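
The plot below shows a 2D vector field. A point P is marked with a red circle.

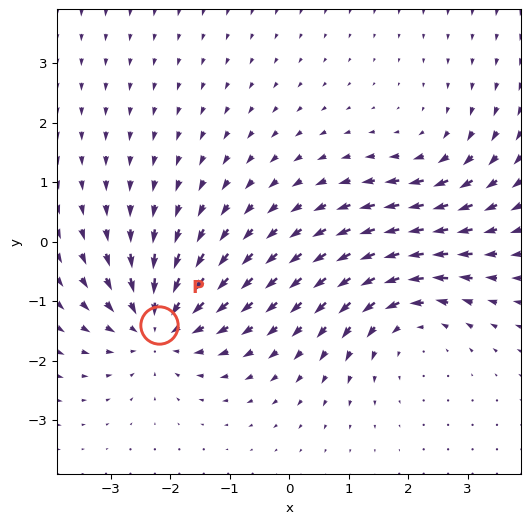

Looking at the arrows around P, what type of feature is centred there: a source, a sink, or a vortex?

sink

At P (-2.2, -1.4) the arrows converge inward. Divergence about -5, curl ≈0 — negative divergence with near-zero curl is a sink.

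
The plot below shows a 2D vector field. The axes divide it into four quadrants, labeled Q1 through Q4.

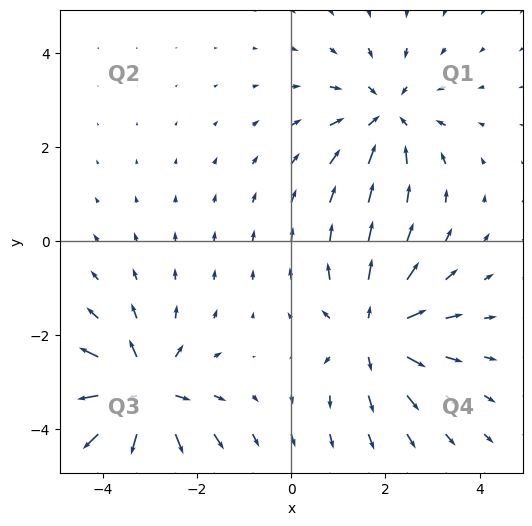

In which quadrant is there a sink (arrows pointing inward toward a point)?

The sink sits at approximately (2.0, 2.7), which lies in quadrant Q1. The divergence there is about -4, negative as expected for a sink.

Q1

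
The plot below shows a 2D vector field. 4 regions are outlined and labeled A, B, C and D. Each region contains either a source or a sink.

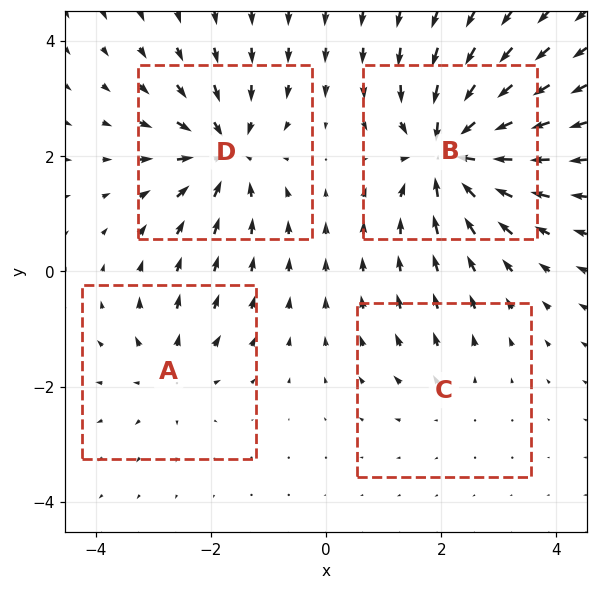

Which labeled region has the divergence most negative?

B

Divergence at each region's feature centre — A: about +4, B: about -9, C: about +2, D: about -6. Region B is most negative.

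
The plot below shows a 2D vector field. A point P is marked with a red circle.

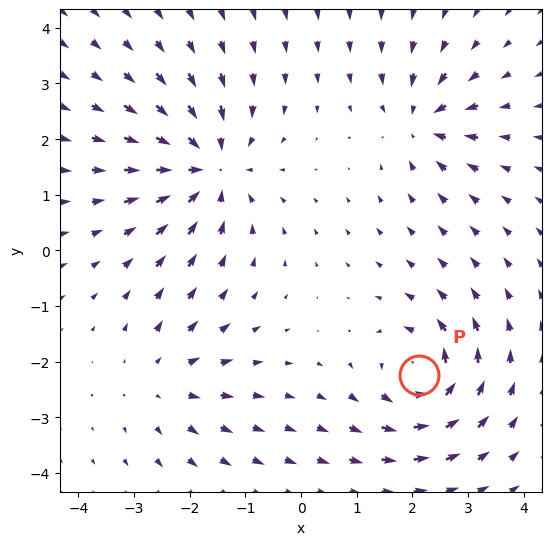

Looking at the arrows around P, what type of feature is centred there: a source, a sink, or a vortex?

vortex

At P (2.1, -2.2) the arrows circulate counterclockwise. Divergence ≈0, curl about +5 — near-zero divergence with nonzero curl is a vortex.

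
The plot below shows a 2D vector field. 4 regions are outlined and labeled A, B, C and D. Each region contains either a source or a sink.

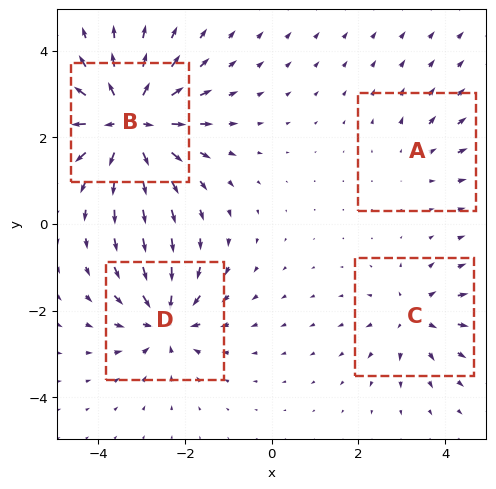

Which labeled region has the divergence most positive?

B

Divergence at each region's feature centre — A: about +2, B: about +9, C: about +4, D: about -6. Region B is most positive.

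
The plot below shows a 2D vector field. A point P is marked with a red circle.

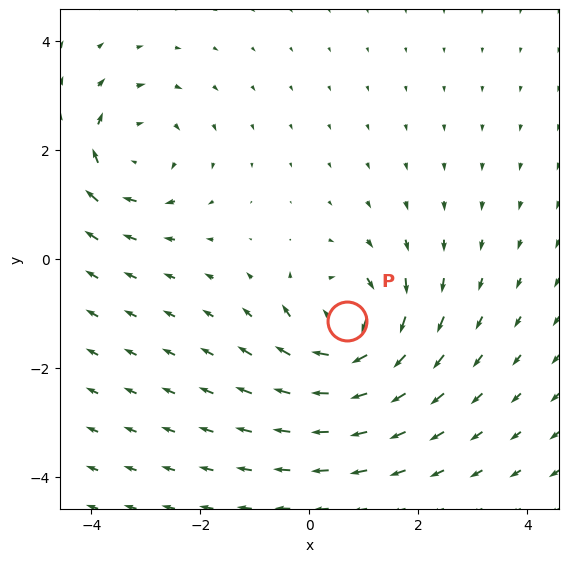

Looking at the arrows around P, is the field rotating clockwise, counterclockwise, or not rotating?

Near P at (0.7, -1.1) the arrows circulate clockwise. The curl (z-component) there is about -5; negative curl means clockwise rotation.

clockwise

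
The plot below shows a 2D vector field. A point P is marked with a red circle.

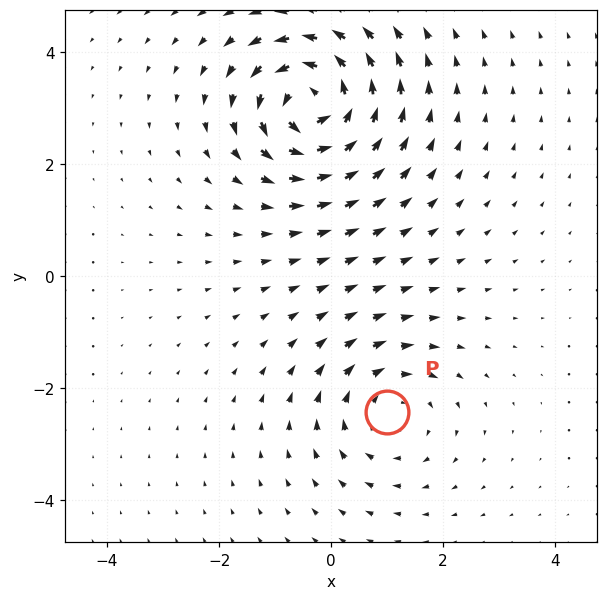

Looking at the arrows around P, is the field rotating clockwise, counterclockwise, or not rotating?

clockwise

Near P at (1.0, -2.4) the arrows circulate clockwise. The curl (z-component) there is about -3; negative curl means clockwise rotation.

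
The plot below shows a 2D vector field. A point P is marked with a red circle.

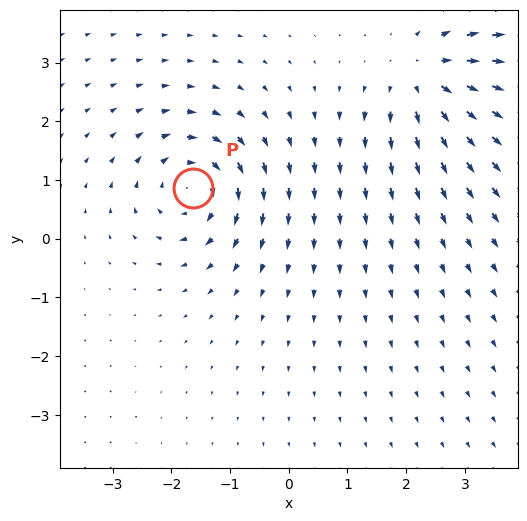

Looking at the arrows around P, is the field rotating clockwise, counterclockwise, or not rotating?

Near P at (-1.6, 0.9) the arrows circulate clockwise. The curl (z-component) there is about -4; negative curl means clockwise rotation.

clockwise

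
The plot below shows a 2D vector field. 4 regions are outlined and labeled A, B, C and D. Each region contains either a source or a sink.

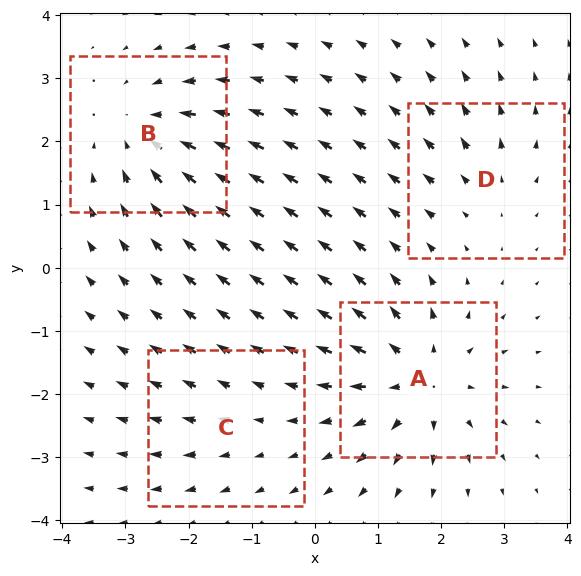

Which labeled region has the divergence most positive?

A

Divergence at each region's feature centre — A: about +7, B: about -5, C: about +2, D: about +3. Region A is most positive.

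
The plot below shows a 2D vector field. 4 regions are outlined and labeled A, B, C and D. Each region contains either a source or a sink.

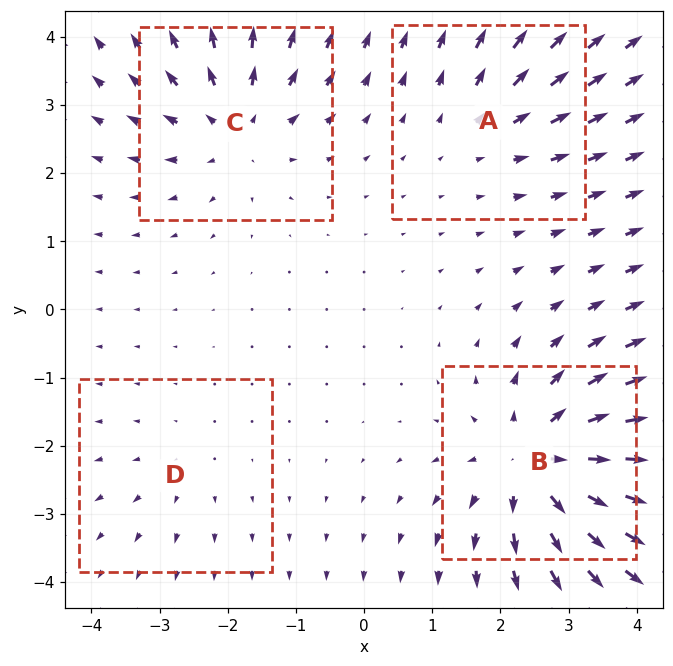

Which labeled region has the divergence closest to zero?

Divergence at each region's feature centre — A: about +3, B: about +7, C: about +5, D: about +2. Region D is closest to zero.

D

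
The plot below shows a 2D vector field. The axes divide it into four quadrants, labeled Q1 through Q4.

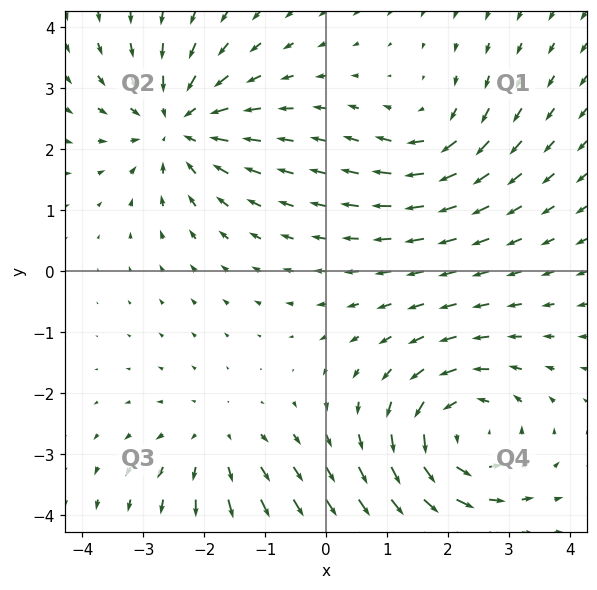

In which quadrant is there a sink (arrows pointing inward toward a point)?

Q2

The sink sits at approximately (-2.4, 2.4), which lies in quadrant Q2. The divergence there is about -5, negative as expected for a sink.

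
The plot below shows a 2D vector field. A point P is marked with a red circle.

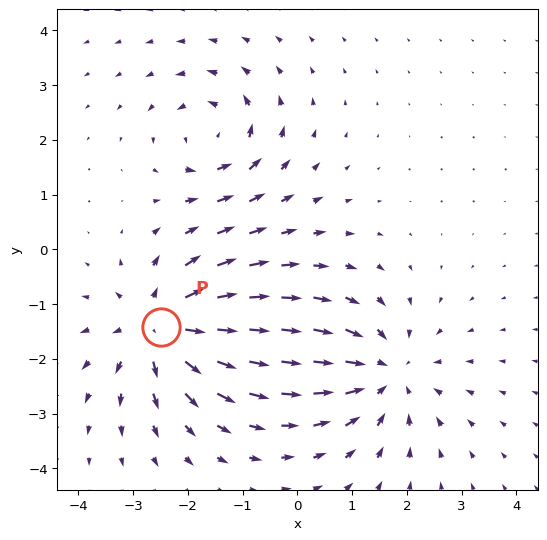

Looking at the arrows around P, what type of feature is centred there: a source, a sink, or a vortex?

source

At P (-2.5, -1.4) the arrows spread outward. Divergence about +5, curl ≈0 — positive divergence with near-zero curl is a source.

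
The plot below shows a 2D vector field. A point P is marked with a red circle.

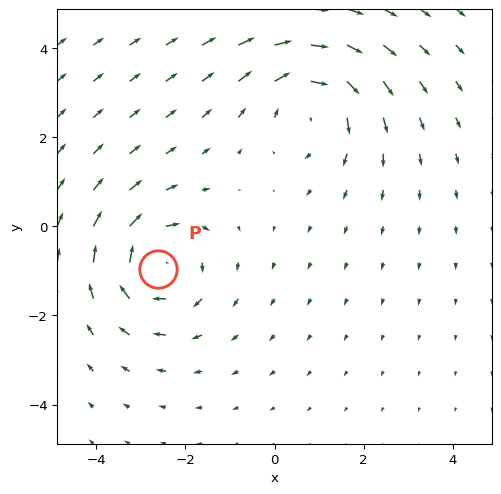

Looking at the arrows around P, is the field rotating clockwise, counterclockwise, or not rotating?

Near P at (-2.6, -0.9) the arrows circulate clockwise. The curl (z-component) there is about -3; negative curl means clockwise rotation.

clockwise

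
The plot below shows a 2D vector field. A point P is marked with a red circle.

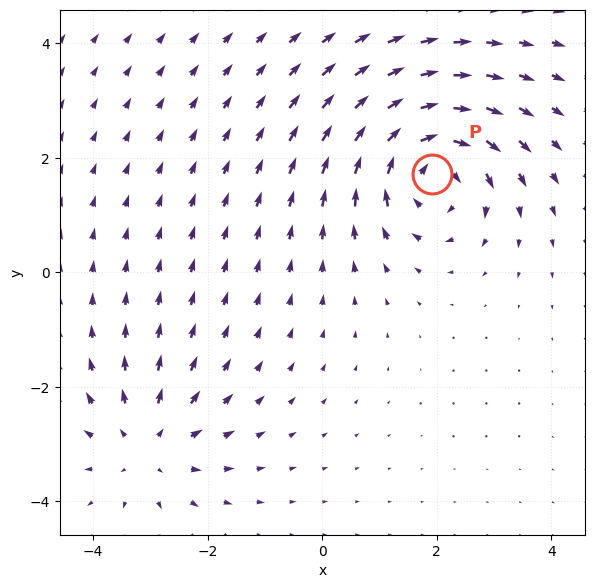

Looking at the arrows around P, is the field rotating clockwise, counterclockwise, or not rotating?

clockwise

Near P at (1.9, 1.7) the arrows circulate clockwise. The curl (z-component) there is about -5; negative curl means clockwise rotation.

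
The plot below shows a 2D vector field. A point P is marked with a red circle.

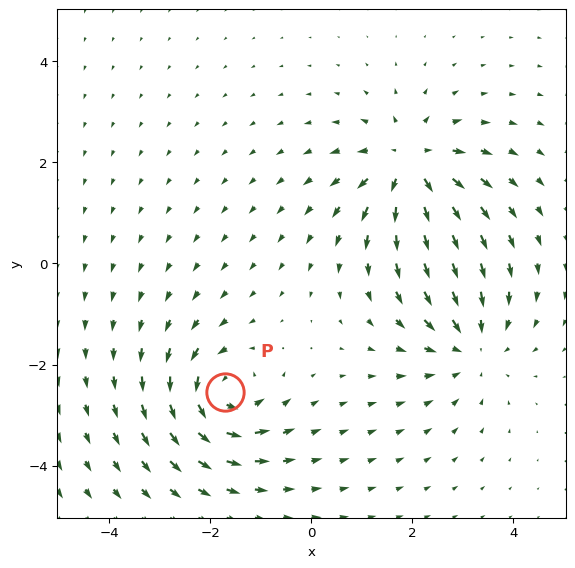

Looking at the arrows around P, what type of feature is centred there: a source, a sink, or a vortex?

At P (-1.7, -2.6) the arrows circulate counterclockwise. Divergence ≈0, curl about +5 — near-zero divergence with nonzero curl is a vortex.

vortex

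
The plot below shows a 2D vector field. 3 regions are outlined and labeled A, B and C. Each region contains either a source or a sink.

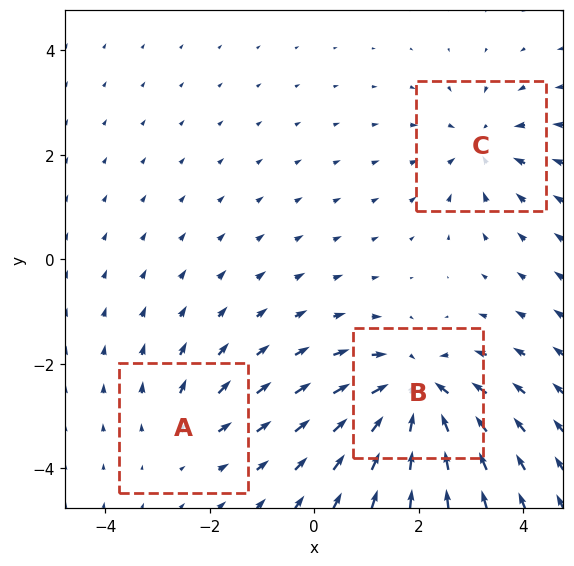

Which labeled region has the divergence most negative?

Divergence at each region's feature centre — A: about +2, B: about -5, C: about -3. Region B is most negative.

B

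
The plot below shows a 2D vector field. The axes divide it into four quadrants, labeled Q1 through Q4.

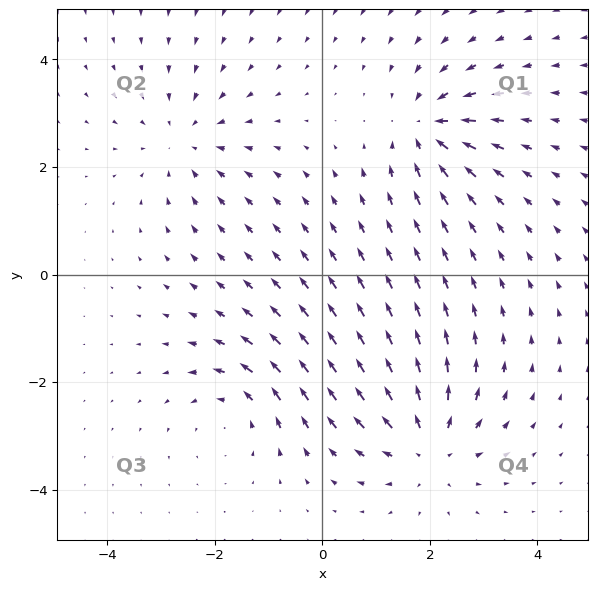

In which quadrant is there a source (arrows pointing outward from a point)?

Q4

The source sits at approximately (2.0, -3.2), which lies in quadrant Q4. The divergence there is about +4, positive as expected for a source.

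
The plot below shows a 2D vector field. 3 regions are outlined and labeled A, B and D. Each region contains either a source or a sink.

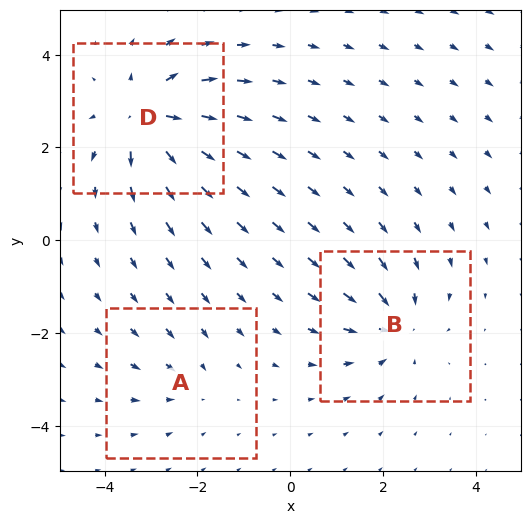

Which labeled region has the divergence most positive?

Divergence at each region's feature centre — A: about -2, B: about -4, D: about +5. Region D is most positive.

D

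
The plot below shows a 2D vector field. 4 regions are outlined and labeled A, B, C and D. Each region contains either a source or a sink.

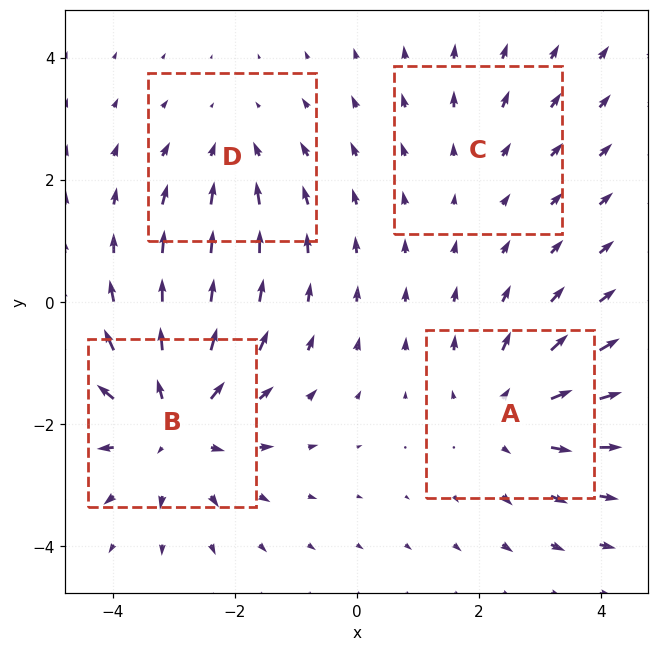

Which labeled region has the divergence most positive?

B

Divergence at each region's feature centre — A: about +4, B: about +6, C: about +2, D: about -3. Region B is most positive.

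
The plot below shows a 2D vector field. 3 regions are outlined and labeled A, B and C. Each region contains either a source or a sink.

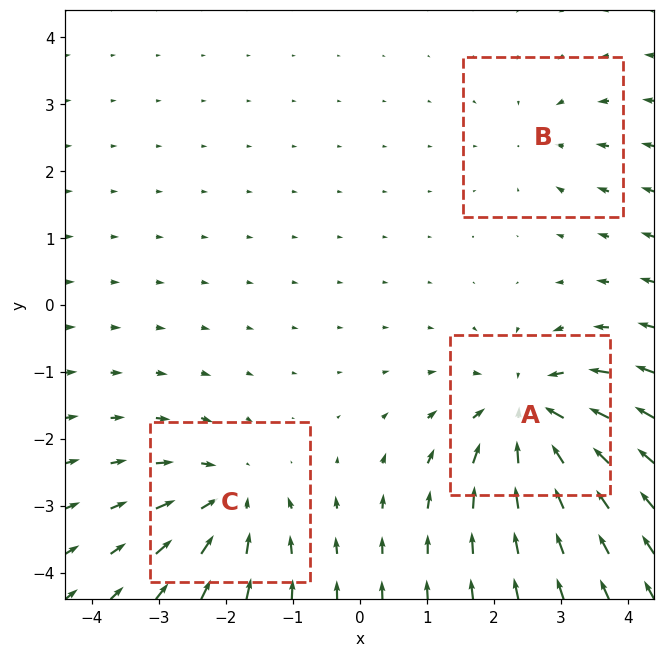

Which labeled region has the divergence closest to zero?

B

Divergence at each region's feature centre — A: about -5, B: about -2, C: about -4. Region B is closest to zero.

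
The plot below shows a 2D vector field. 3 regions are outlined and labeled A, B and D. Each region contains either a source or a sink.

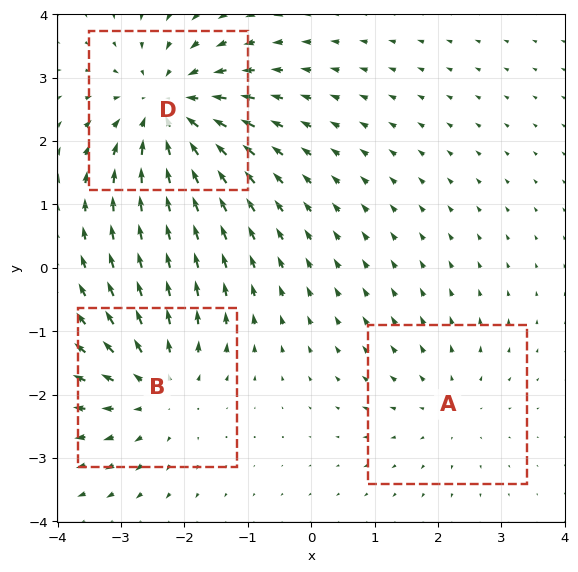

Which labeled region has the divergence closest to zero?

A

Divergence at each region's feature centre — A: about +2, B: about +3, D: about -4. Region A is closest to zero.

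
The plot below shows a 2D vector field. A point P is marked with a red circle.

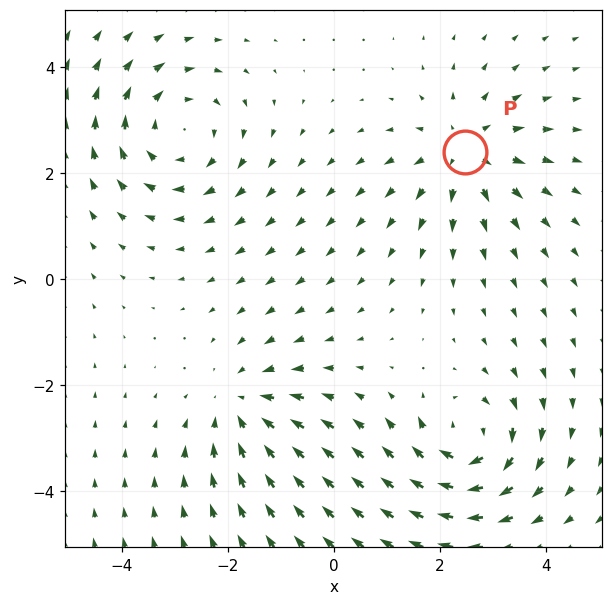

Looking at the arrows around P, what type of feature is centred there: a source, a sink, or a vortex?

At P (2.5, 2.4) the arrows spread outward. Divergence about +4, curl ≈0 — positive divergence with near-zero curl is a source.

source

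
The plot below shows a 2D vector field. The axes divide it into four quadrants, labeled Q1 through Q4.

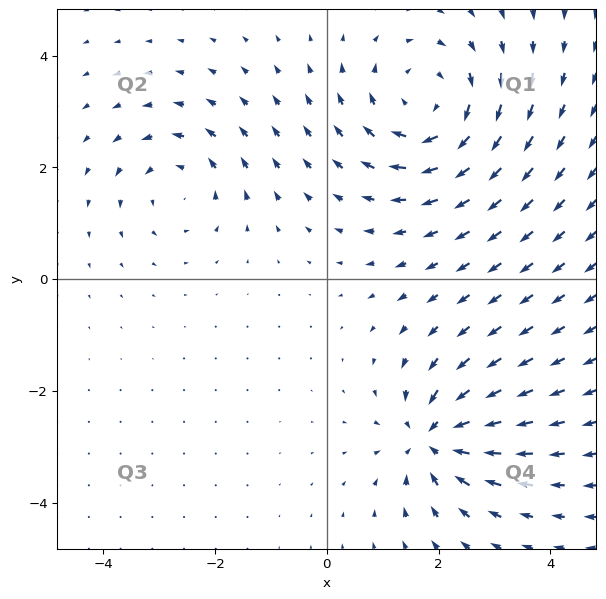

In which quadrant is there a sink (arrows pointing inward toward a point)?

Q4

The sink sits at approximately (1.9, -2.9), which lies in quadrant Q4. The divergence there is about -5, negative as expected for a sink.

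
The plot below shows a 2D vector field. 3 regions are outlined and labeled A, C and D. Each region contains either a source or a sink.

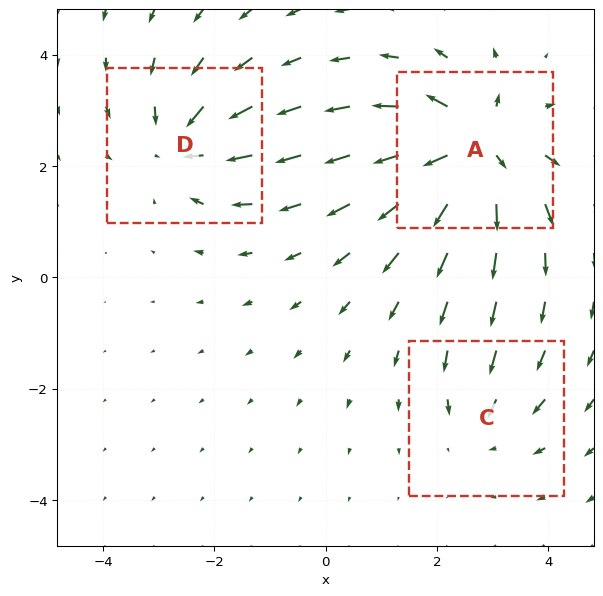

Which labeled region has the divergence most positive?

Divergence at each region's feature centre — A: about +6, C: about -2, D: about -4. Region A is most positive.

A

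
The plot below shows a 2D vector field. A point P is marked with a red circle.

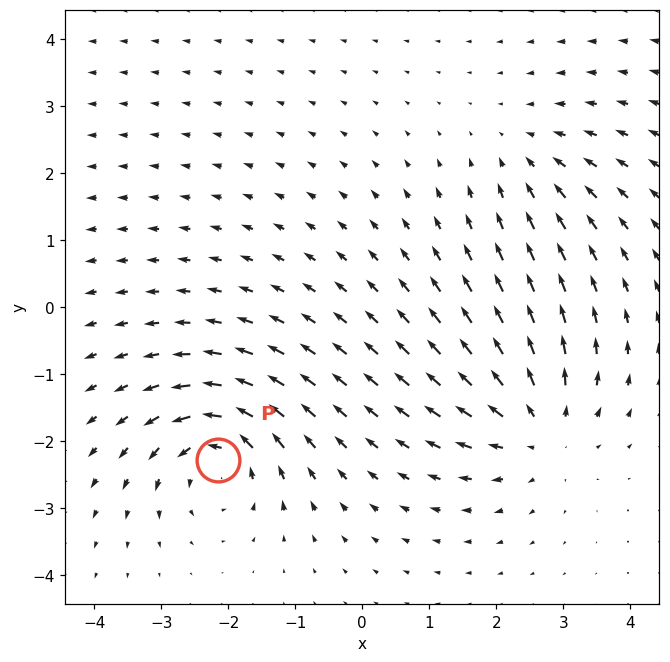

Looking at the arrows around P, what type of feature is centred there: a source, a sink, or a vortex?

At P (-2.2, -2.3) the arrows circulate counterclockwise. Divergence ≈0, curl about +7 — near-zero divergence with nonzero curl is a vortex.

vortex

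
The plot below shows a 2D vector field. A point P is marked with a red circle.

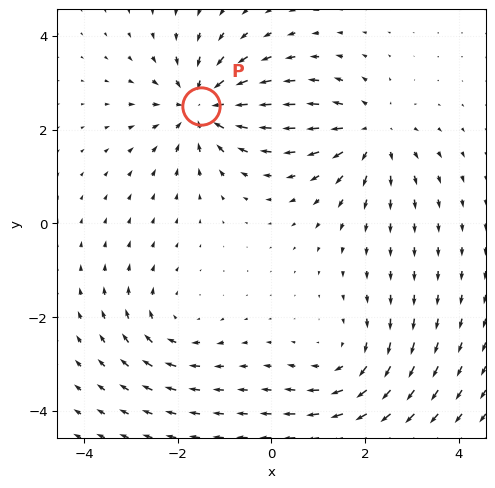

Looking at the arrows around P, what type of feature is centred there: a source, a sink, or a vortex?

sink

At P (-1.5, 2.5) the arrows converge inward. Divergence about -6, curl ≈0 — negative divergence with near-zero curl is a sink.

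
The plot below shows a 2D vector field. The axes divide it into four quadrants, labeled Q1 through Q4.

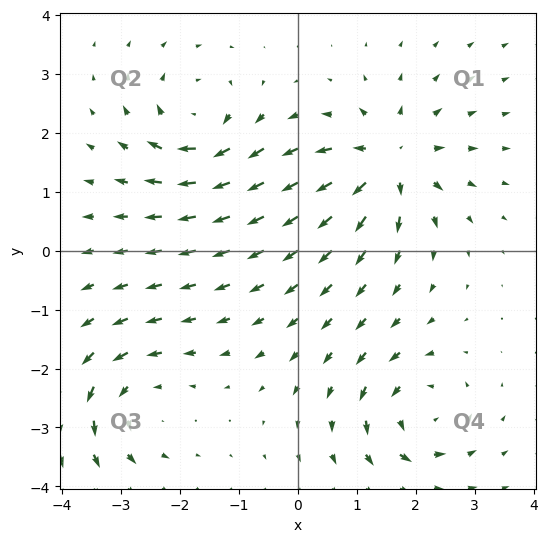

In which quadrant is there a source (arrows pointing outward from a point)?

Q1

The source sits at approximately (1.5, 1.5), which lies in quadrant Q1. The divergence there is about +7, positive as expected for a source.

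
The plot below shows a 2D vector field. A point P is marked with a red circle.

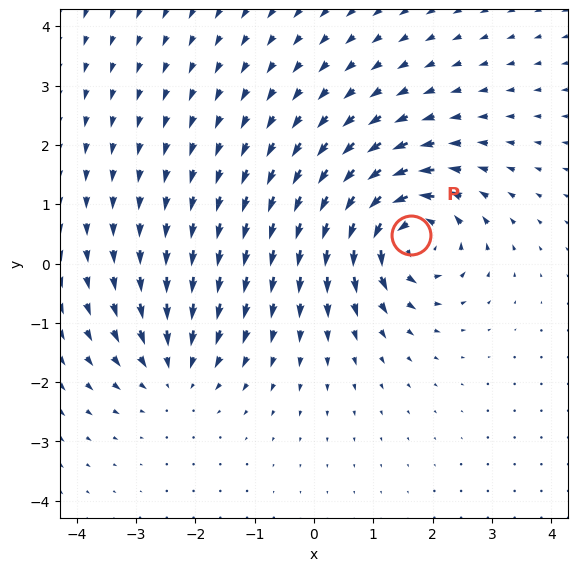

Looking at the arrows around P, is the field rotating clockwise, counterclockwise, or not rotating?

Near P at (1.6, 0.5) the arrows circulate counterclockwise. The curl (z-component) there is about +6; positive curl means counterclockwise rotation.

counterclockwise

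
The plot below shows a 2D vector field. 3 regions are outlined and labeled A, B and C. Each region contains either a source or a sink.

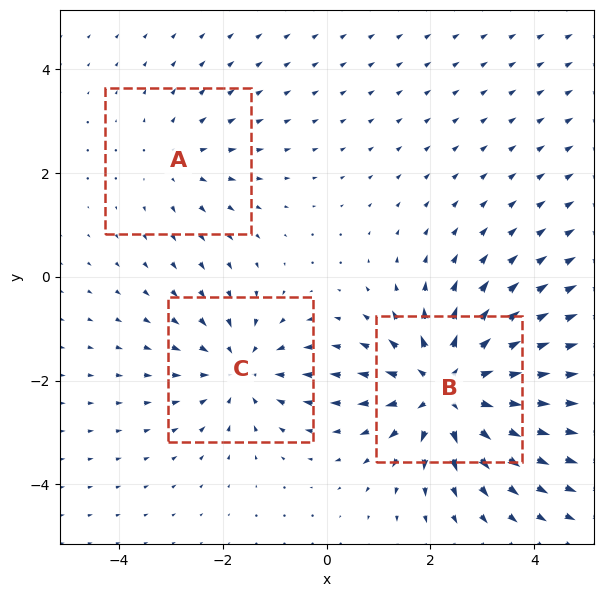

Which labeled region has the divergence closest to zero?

A

Divergence at each region's feature centre — A: about +2, B: about +5, C: about -3. Region A is closest to zero.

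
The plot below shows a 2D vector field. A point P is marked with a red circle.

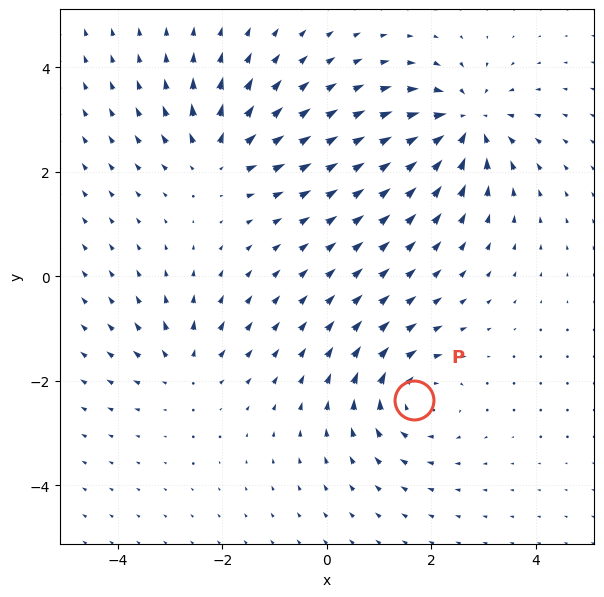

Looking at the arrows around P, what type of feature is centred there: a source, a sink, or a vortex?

vortex

At P (1.7, -2.4) the arrows circulate clockwise. Divergence ≈0, curl about -5 — near-zero divergence with nonzero curl is a vortex.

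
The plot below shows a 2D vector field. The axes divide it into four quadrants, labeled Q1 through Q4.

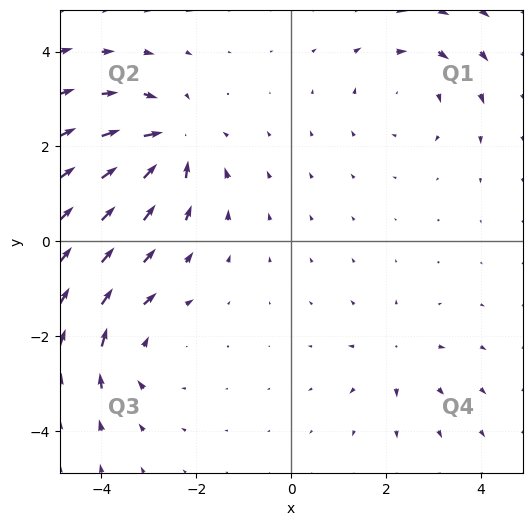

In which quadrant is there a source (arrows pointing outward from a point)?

The source sits at approximately (2.2, -2.4), which lies in quadrant Q4. The divergence there is about +3, positive as expected for a source.

Q4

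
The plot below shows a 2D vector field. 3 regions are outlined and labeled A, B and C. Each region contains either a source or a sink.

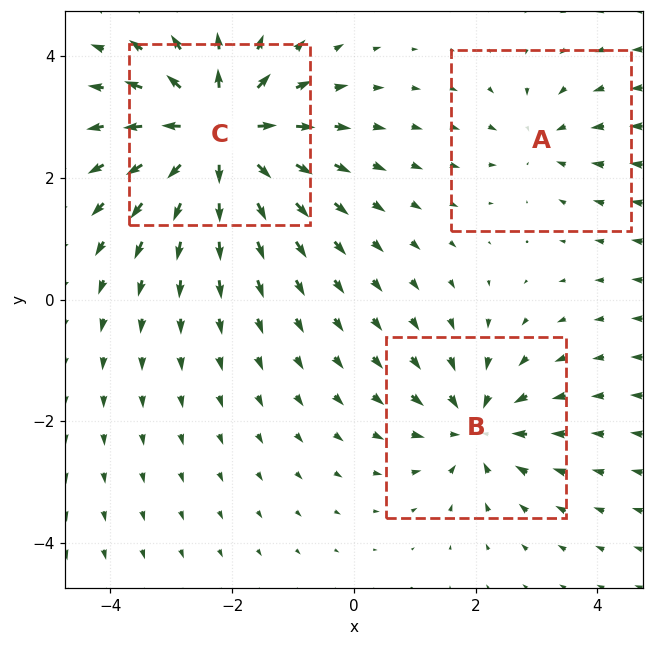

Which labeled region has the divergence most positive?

C

Divergence at each region's feature centre — A: about -2, B: about -4, C: about +6. Region C is most positive.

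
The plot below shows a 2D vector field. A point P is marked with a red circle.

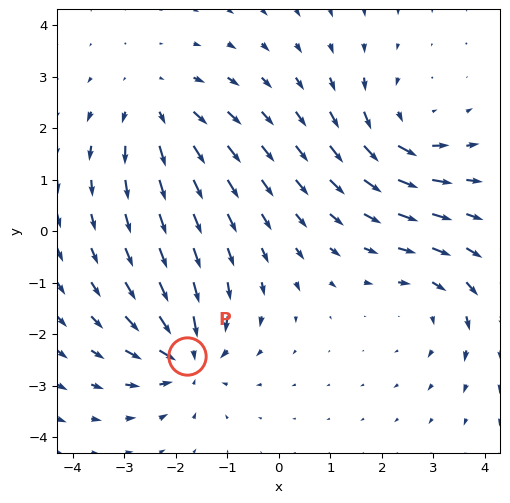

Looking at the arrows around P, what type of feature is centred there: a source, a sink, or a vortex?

sink

At P (-1.8, -2.4) the arrows converge inward. Divergence about -6, curl ≈0 — negative divergence with near-zero curl is a sink.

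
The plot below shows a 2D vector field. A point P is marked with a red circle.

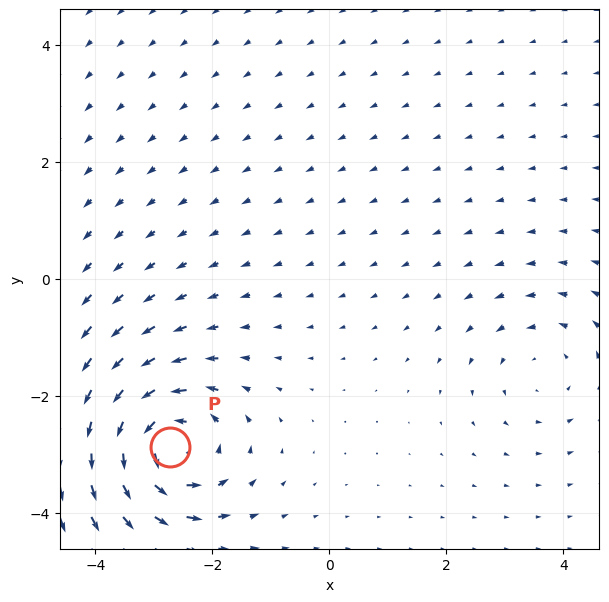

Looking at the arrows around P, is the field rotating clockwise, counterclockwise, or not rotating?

counterclockwise

Near P at (-2.7, -2.9) the arrows circulate counterclockwise. The curl (z-component) there is about +6; positive curl means counterclockwise rotation.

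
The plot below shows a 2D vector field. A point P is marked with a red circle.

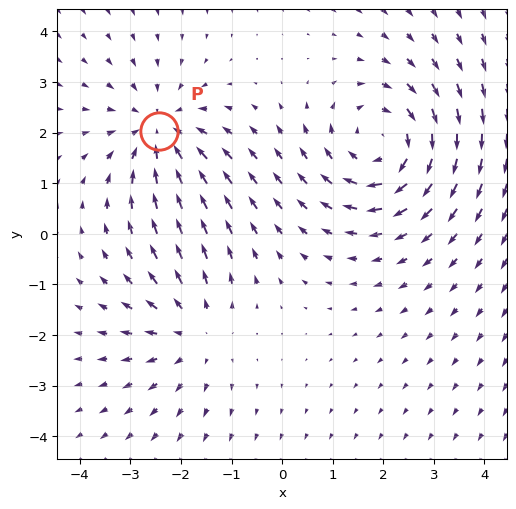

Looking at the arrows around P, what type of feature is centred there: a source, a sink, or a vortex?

sink

At P (-2.4, 2.0) the arrows converge inward. Divergence about -4, curl ≈0 — negative divergence with near-zero curl is a sink.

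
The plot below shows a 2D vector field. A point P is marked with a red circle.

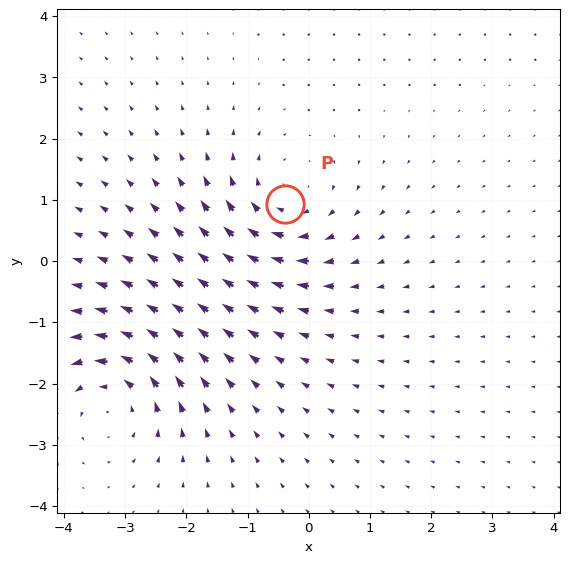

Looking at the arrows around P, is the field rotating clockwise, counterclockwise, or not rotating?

Near P at (-0.4, 0.9) the arrows circulate clockwise. The curl (z-component) there is about -3; negative curl means clockwise rotation.

clockwise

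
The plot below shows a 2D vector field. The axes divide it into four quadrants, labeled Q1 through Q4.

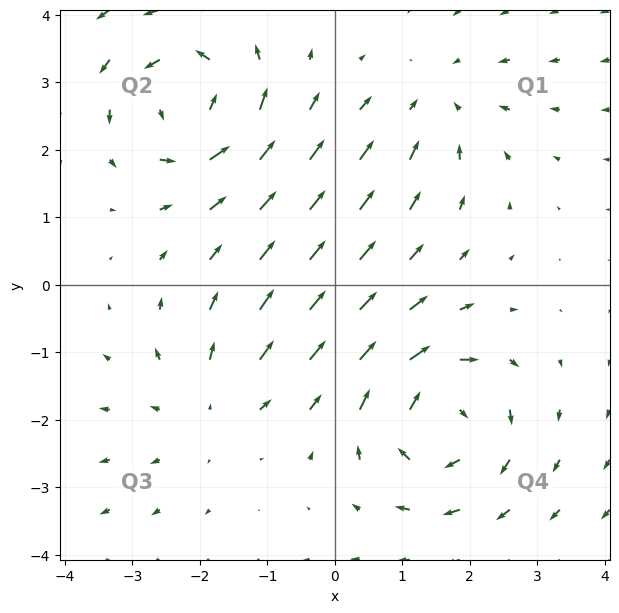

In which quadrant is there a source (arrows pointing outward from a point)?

Q3

The source sits at approximately (-1.9, -1.8), which lies in quadrant Q3. The divergence there is about +2, positive as expected for a source.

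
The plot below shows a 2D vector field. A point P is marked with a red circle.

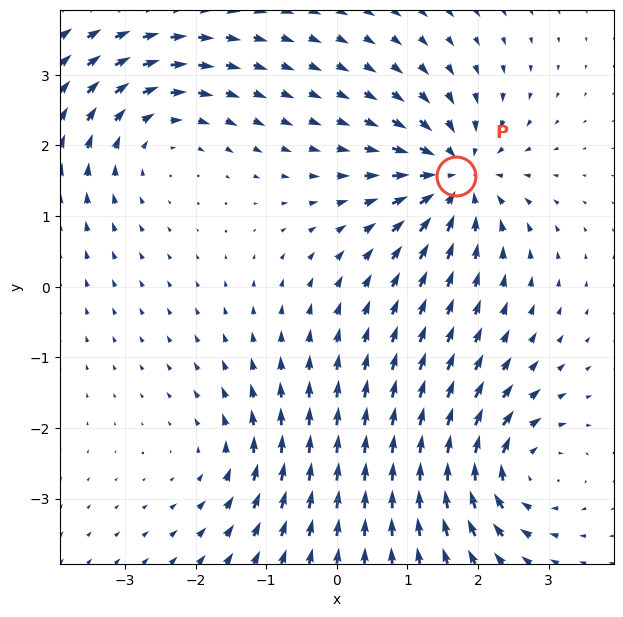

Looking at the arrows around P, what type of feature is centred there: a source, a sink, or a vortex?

At P (1.7, 1.6) the arrows converge inward. Divergence about -7, curl ≈0 — negative divergence with near-zero curl is a sink.

sink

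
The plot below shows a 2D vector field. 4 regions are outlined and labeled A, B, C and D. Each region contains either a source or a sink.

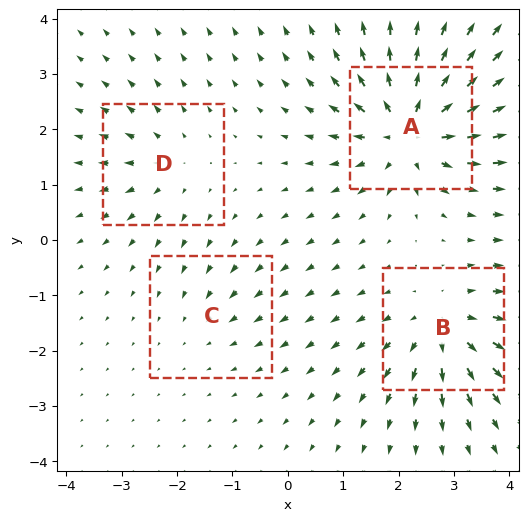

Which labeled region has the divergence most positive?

A

Divergence at each region's feature centre — A: about +8, B: about +6, C: about -2, D: about +3. Region A is most positive.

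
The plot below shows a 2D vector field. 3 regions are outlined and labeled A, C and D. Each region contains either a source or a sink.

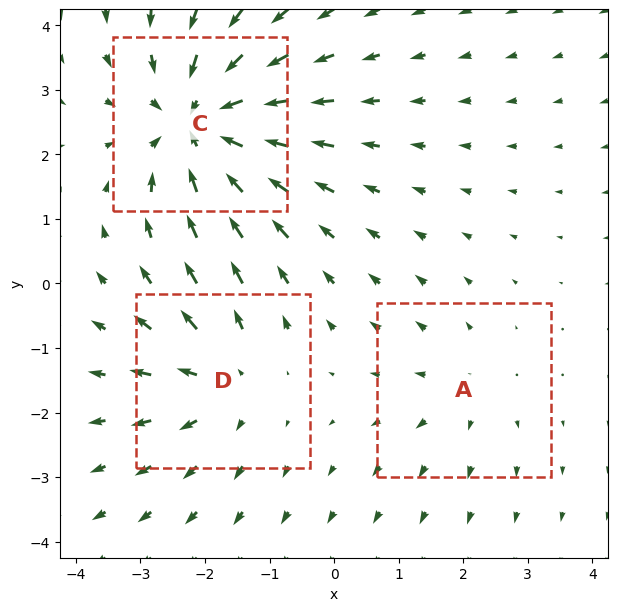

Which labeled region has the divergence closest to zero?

Divergence at each region's feature centre — A: about +2, C: about -5, D: about +3. Region A is closest to zero.

A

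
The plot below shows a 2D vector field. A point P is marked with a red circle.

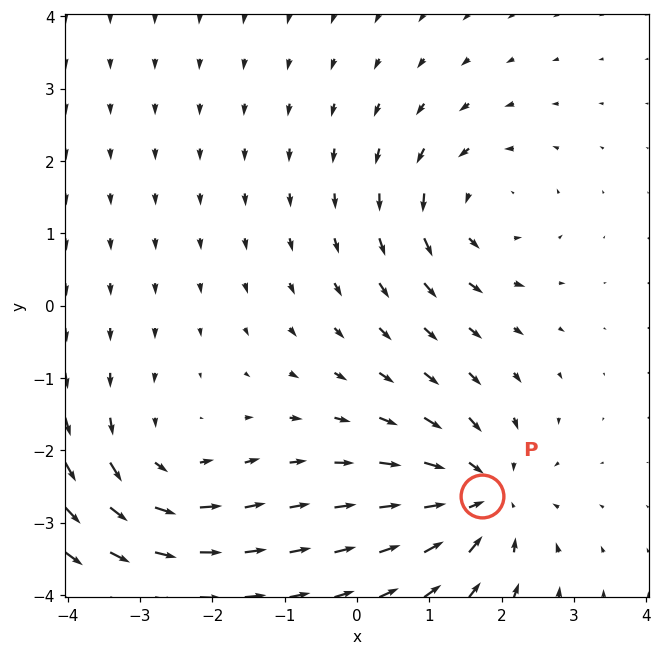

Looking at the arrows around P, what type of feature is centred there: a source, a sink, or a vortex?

At P (1.7, -2.6) the arrows converge inward. Divergence about -5, curl ≈0 — negative divergence with near-zero curl is a sink.

sink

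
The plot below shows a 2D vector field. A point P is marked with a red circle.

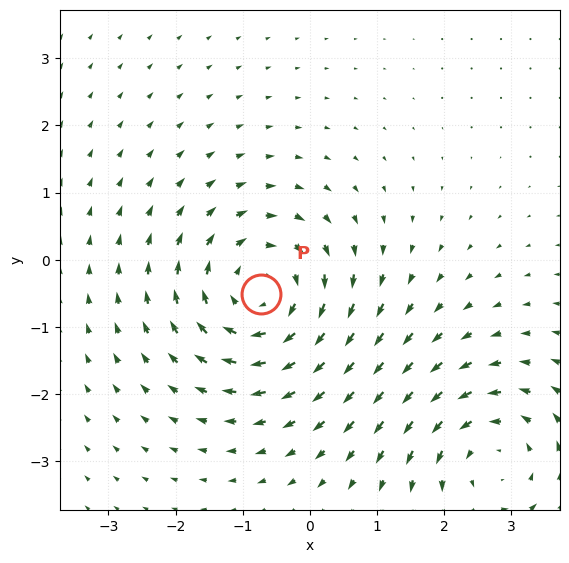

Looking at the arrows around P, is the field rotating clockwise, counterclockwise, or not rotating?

Near P at (-0.7, -0.5) the arrows circulate clockwise. The curl (z-component) there is about -4; negative curl means clockwise rotation.

clockwise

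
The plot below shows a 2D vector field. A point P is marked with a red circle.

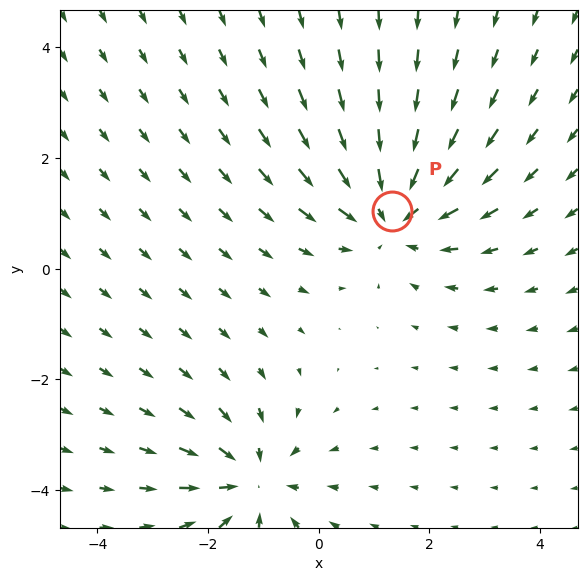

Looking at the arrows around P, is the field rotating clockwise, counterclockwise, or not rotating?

not rotating

Near P at (1.3, 1.0) the arrows show no circulation. The curl there is ≈0.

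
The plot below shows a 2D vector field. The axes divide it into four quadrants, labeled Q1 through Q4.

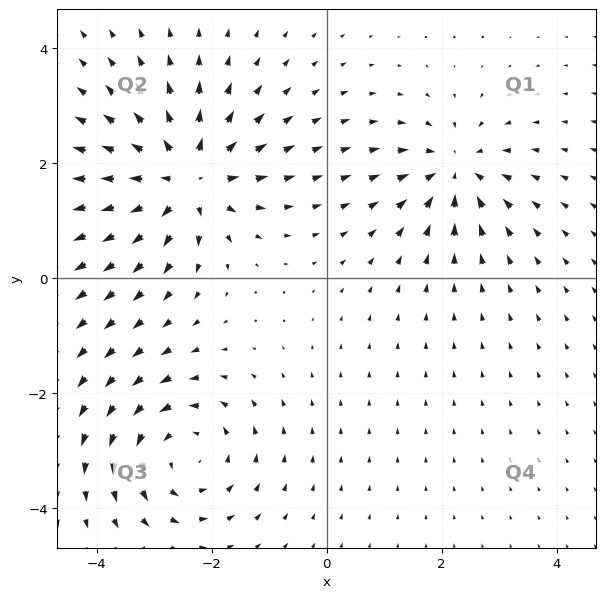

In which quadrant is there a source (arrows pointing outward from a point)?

The source sits at approximately (-2.4, 1.7), which lies in quadrant Q2. The divergence there is about +6, positive as expected for a source.

Q2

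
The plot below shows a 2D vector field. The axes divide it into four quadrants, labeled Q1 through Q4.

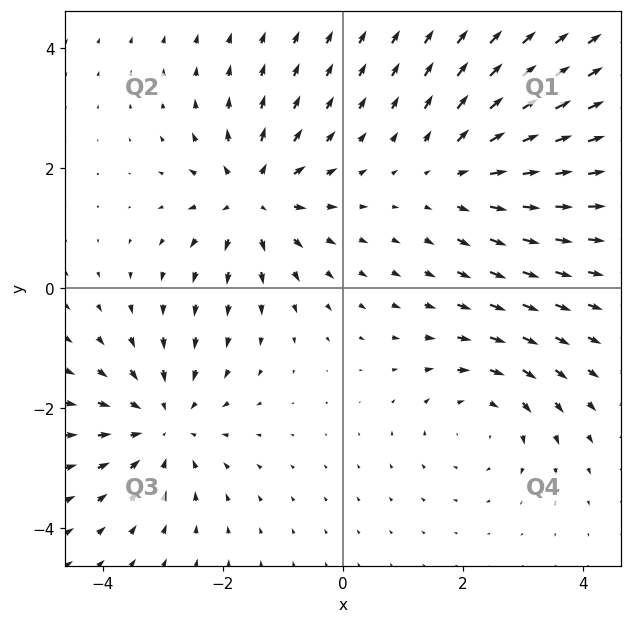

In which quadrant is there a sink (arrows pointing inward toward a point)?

The sink sits at approximately (-3.0, -2.3), which lies in quadrant Q3. The divergence there is about -4, negative as expected for a sink.

Q3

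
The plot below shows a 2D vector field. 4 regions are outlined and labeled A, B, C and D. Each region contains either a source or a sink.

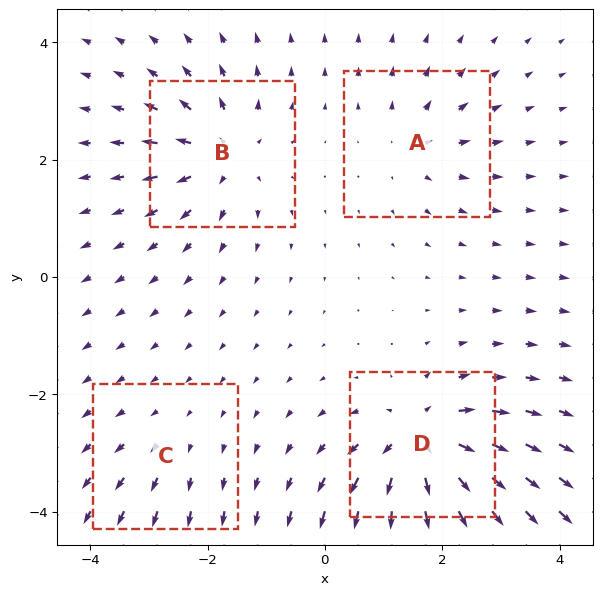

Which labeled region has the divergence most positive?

Divergence at each region's feature centre — A: about +4, B: about +7, C: about +3, D: about +9. Region D is most positive.

D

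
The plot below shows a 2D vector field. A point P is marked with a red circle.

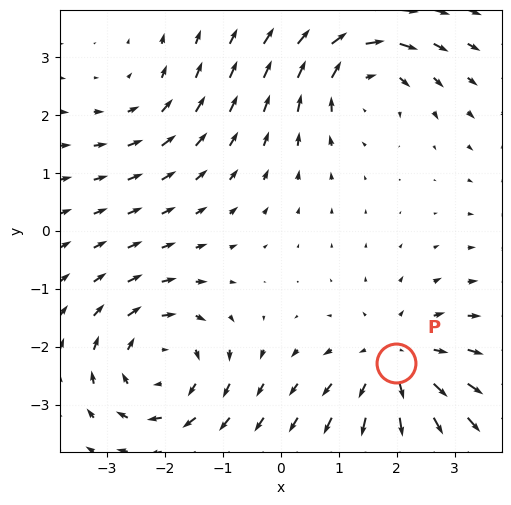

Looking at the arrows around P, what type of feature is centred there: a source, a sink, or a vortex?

source

At P (2.0, -2.3) the arrows spread outward. Divergence about +4, curl ≈0 — positive divergence with near-zero curl is a source.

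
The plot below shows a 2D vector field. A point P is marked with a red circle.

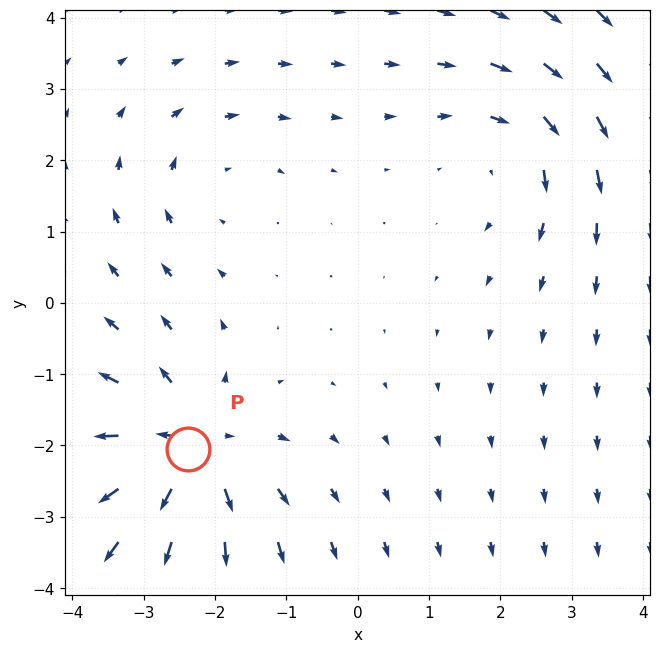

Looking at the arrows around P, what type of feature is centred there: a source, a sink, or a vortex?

source

At P (-2.4, -2.1) the arrows spread outward. Divergence about +5, curl ≈0 — positive divergence with near-zero curl is a source.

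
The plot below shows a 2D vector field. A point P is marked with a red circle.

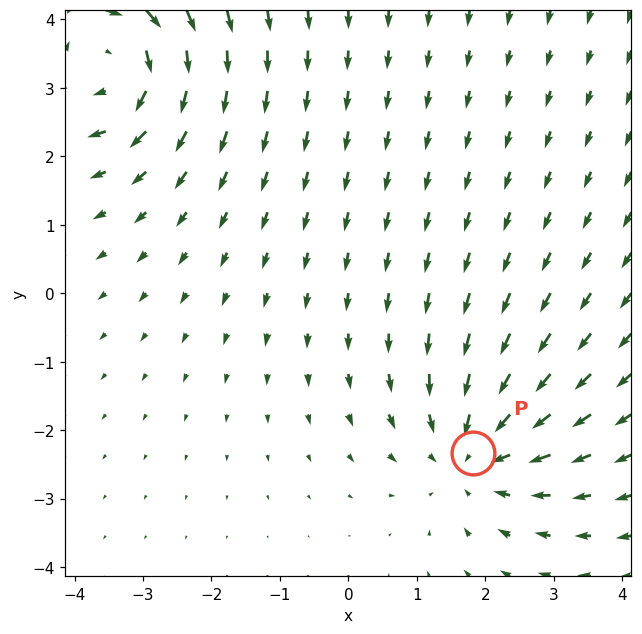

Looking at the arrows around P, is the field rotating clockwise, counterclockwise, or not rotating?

Near P at (1.8, -2.3) the arrows show no circulation. The curl there is ≈0.

not rotating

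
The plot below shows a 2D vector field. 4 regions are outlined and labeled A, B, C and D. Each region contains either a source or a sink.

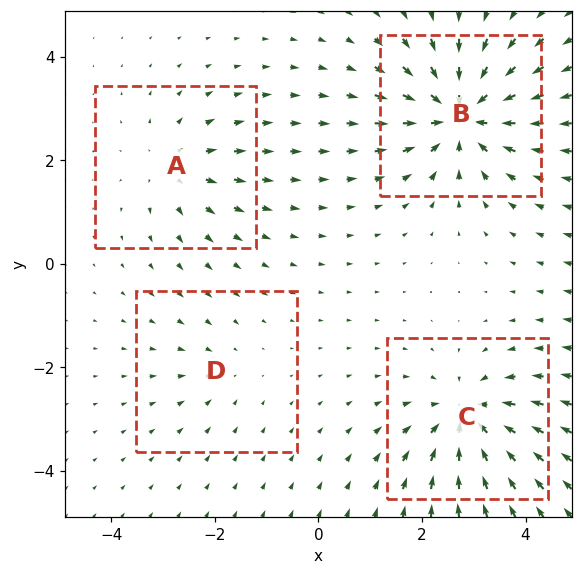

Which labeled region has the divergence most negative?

Divergence at each region's feature centre — A: about +4, B: about -7, C: about -6, D: about -2. Region B is most negative.

B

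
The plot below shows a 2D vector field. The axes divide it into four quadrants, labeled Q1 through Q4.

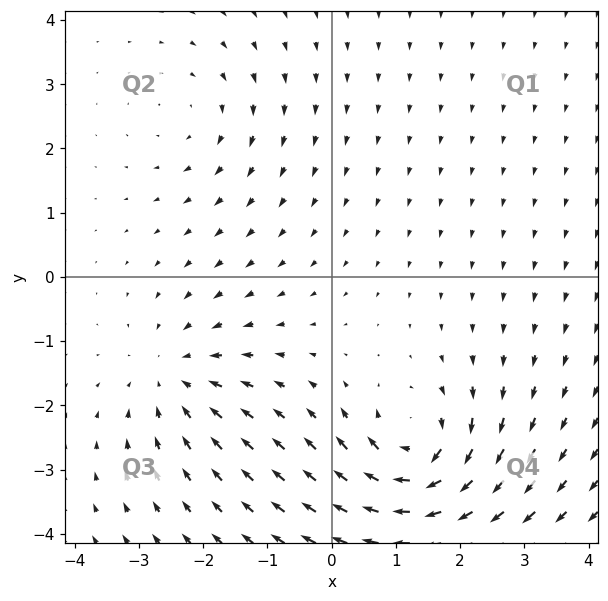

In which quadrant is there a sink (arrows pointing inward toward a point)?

Q3

The sink sits at approximately (-2.4, -1.6), which lies in quadrant Q3. The divergence there is about -4, negative as expected for a sink.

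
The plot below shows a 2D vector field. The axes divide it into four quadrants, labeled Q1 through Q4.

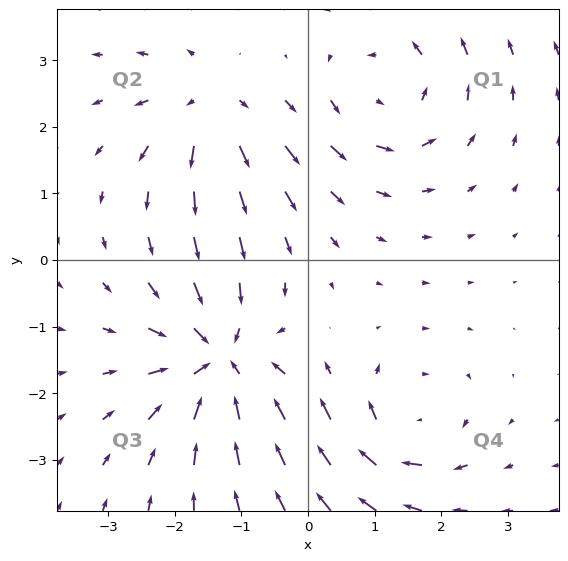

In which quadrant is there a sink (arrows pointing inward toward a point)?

The sink sits at approximately (-1.3, -1.5), which lies in quadrant Q3. The divergence there is about -6, negative as expected for a sink.

Q3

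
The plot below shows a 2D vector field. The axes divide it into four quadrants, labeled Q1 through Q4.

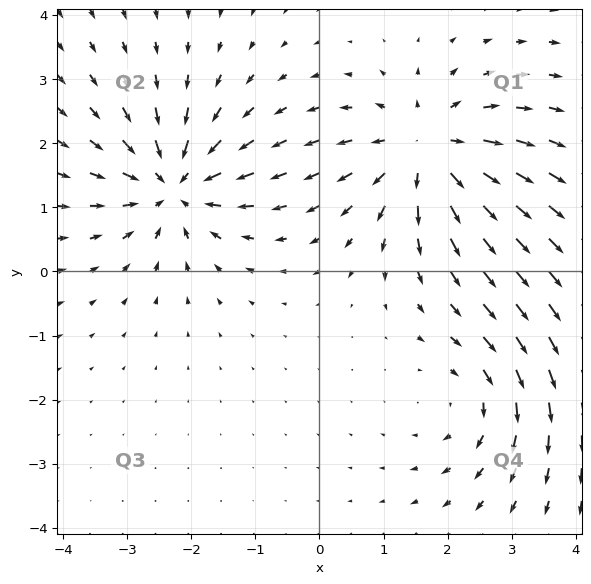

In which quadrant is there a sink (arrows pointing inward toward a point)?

Q2

The sink sits at approximately (-2.3, 1.3), which lies in quadrant Q2. The divergence there is about -6, negative as expected for a sink.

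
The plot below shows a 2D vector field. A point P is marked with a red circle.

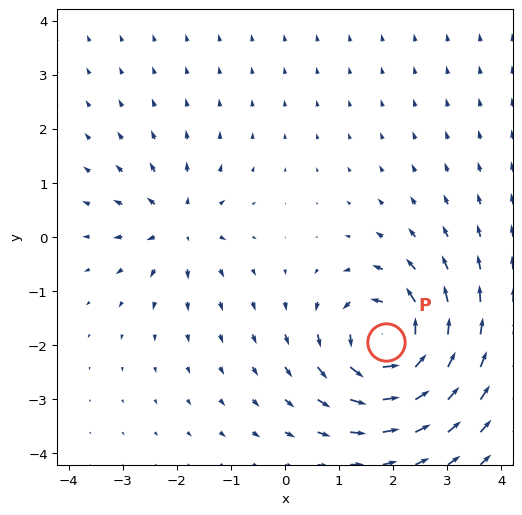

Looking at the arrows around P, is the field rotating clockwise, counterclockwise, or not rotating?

counterclockwise

Near P at (1.9, -2.0) the arrows circulate counterclockwise. The curl (z-component) there is about +7; positive curl means counterclockwise rotation.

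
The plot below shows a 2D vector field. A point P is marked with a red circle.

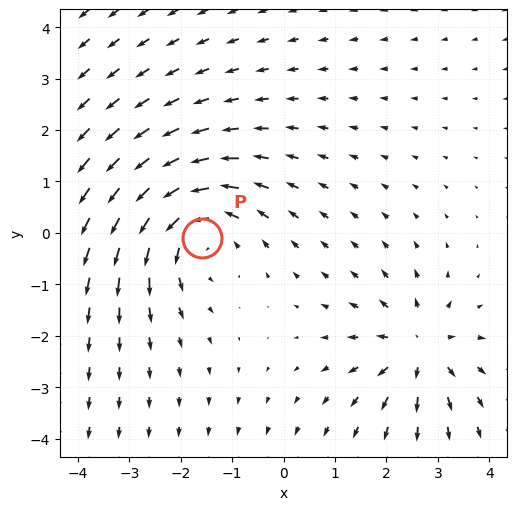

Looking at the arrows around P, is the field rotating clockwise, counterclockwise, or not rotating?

Near P at (-1.6, -0.1) the arrows circulate counterclockwise. The curl (z-component) there is about +3; positive curl means counterclockwise rotation.

counterclockwise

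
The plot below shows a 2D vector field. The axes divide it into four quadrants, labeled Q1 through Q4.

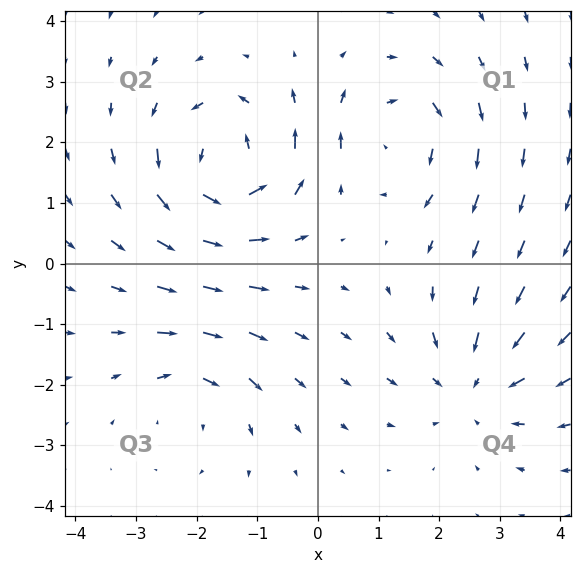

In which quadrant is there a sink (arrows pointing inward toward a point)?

The sink sits at approximately (2.6, -2.0), which lies in quadrant Q4. The divergence there is about -3, negative as expected for a sink.

Q4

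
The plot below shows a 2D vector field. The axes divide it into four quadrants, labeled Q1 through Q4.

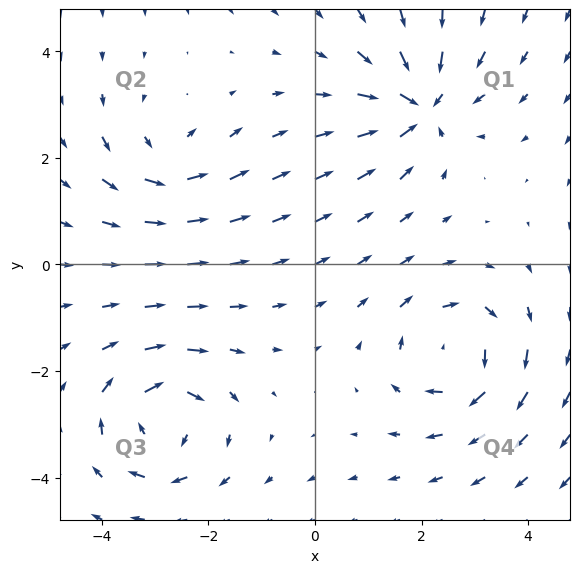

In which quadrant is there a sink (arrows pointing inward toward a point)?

Q1

The sink sits at approximately (2.0, 3.0), which lies in quadrant Q1. The divergence there is about -6, negative as expected for a sink.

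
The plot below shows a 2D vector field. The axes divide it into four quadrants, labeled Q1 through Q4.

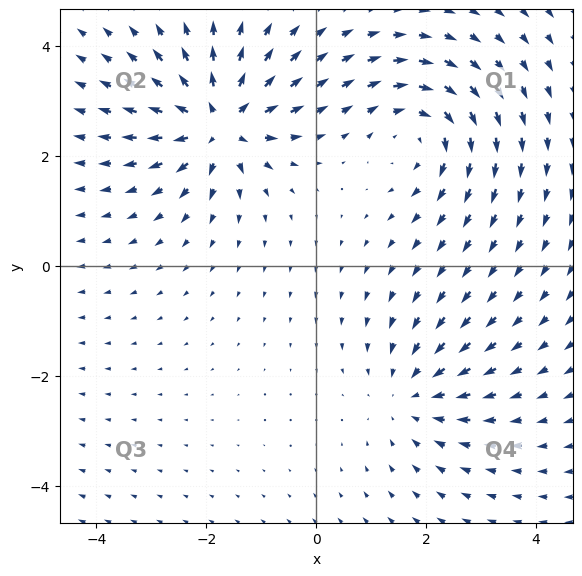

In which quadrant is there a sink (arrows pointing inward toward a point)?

Q4

The sink sits at approximately (1.7, -2.3), which lies in quadrant Q4. The divergence there is about -3, negative as expected for a sink.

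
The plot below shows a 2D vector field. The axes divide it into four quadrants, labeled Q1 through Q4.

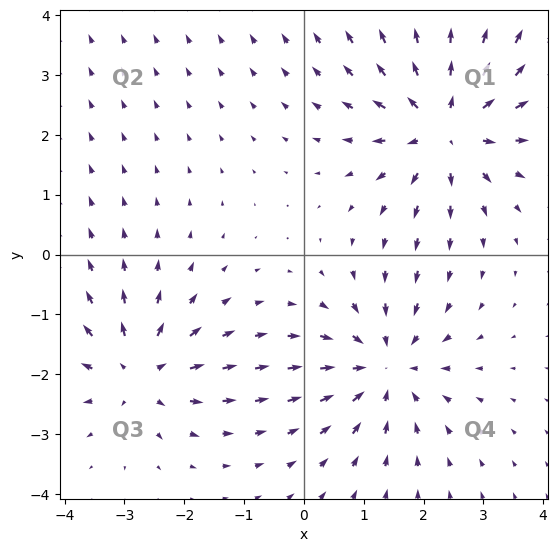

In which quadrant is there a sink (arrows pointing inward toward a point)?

The sink sits at approximately (1.4, -1.9), which lies in quadrant Q4. The divergence there is about -4, negative as expected for a sink.

Q4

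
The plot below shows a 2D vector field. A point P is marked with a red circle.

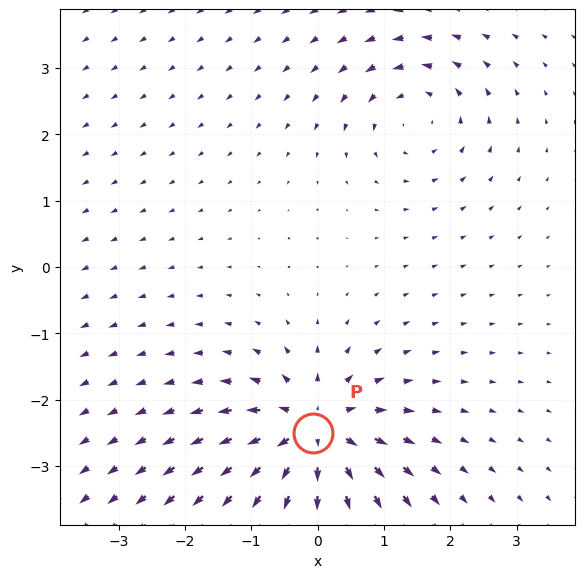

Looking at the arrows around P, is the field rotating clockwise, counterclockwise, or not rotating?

not rotating

Near P at (-0.1, -2.5) the arrows show no circulation. The curl there is ≈0.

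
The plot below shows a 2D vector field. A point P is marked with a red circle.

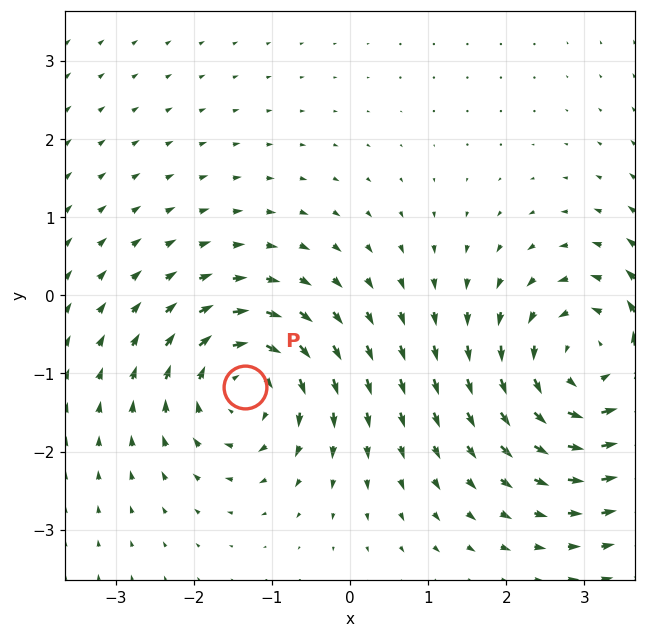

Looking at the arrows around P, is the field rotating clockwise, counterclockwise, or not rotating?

clockwise

Near P at (-1.3, -1.2) the arrows circulate clockwise. The curl (z-component) there is about -4; negative curl means clockwise rotation.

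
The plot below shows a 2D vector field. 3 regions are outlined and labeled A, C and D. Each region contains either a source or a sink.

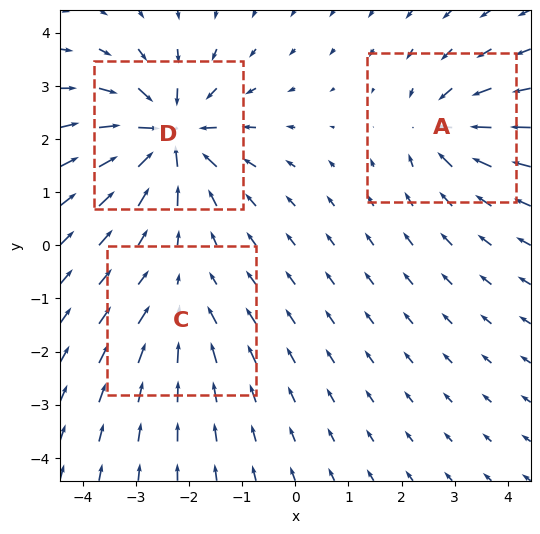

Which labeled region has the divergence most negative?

D

Divergence at each region's feature centre — A: about -4, C: about -3, D: about -6. Region D is most negative.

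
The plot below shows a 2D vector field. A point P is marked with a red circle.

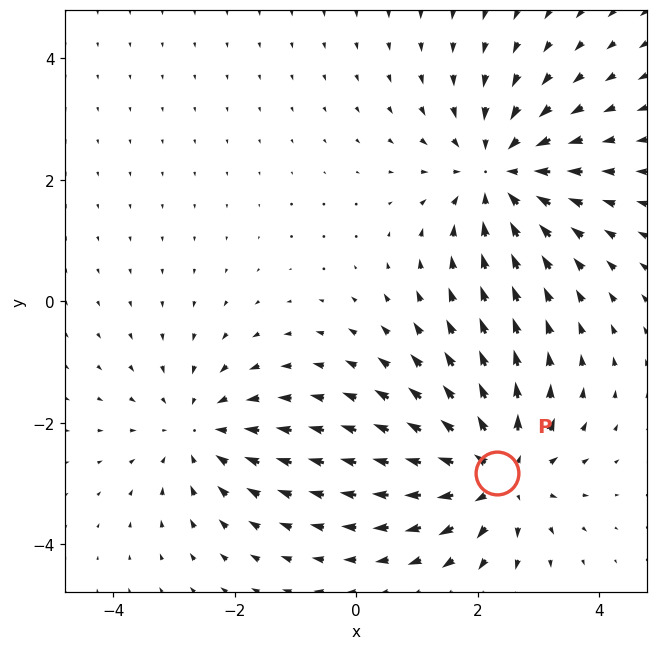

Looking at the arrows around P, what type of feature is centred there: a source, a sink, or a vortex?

source

At P (2.3, -2.8) the arrows spread outward. Divergence about +4, curl ≈0 — positive divergence with near-zero curl is a source.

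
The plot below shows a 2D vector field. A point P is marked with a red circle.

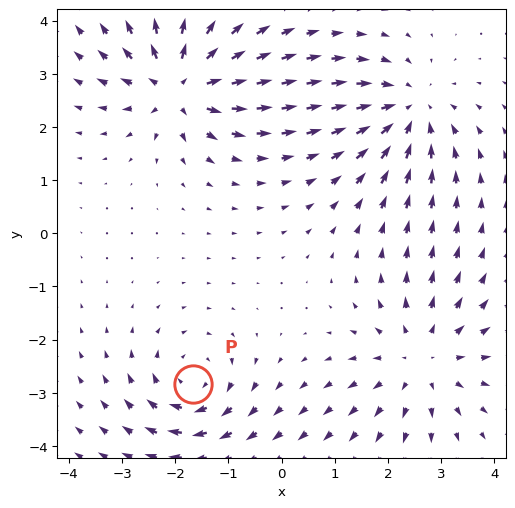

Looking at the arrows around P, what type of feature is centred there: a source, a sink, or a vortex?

At P (-1.7, -2.8) the arrows circulate clockwise. Divergence ≈0, curl about -4 — near-zero divergence with nonzero curl is a vortex.

vortex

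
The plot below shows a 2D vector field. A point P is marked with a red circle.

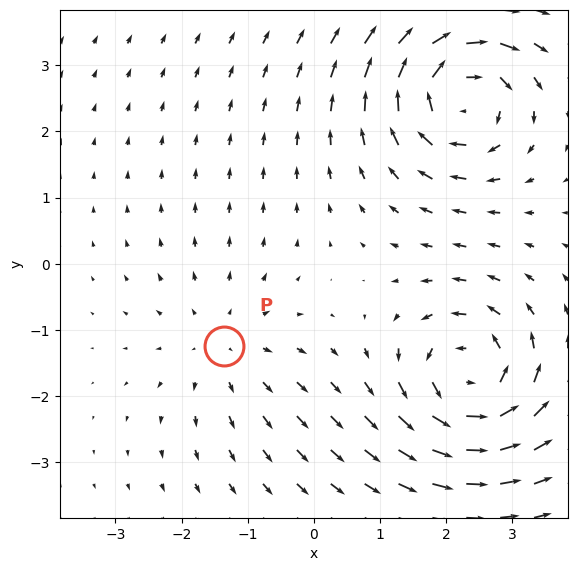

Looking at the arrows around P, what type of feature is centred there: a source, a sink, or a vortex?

At P (-1.4, -1.2) the arrows spread outward. Divergence about +3, curl ≈0 — positive divergence with near-zero curl is a source.

source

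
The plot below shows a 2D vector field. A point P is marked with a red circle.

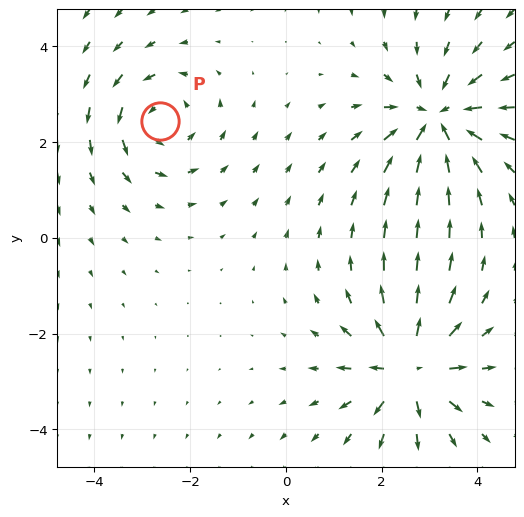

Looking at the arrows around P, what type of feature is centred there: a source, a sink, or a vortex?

vortex

At P (-2.6, 2.4) the arrows circulate counterclockwise. Divergence ≈0, curl about +3 — near-zero divergence with nonzero curl is a vortex.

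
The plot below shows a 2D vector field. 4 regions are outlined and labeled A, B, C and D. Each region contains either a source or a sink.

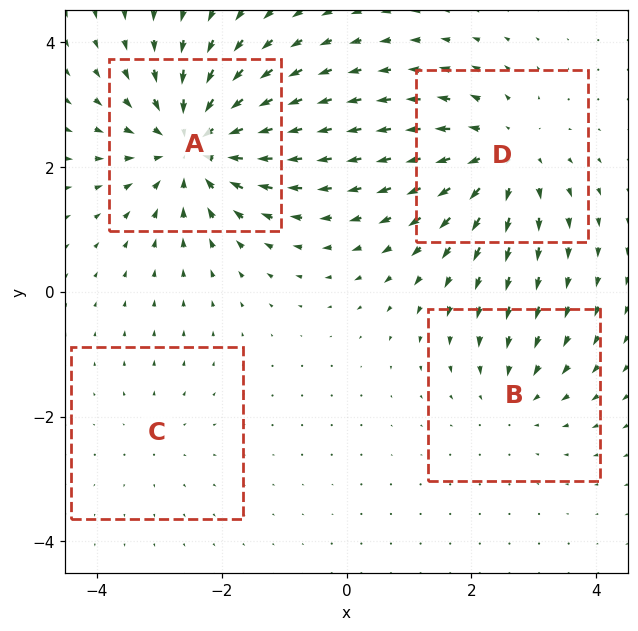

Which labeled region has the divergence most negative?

Divergence at each region's feature centre — A: about -7, B: about -3, C: about +2, D: about +5. Region A is most negative.

A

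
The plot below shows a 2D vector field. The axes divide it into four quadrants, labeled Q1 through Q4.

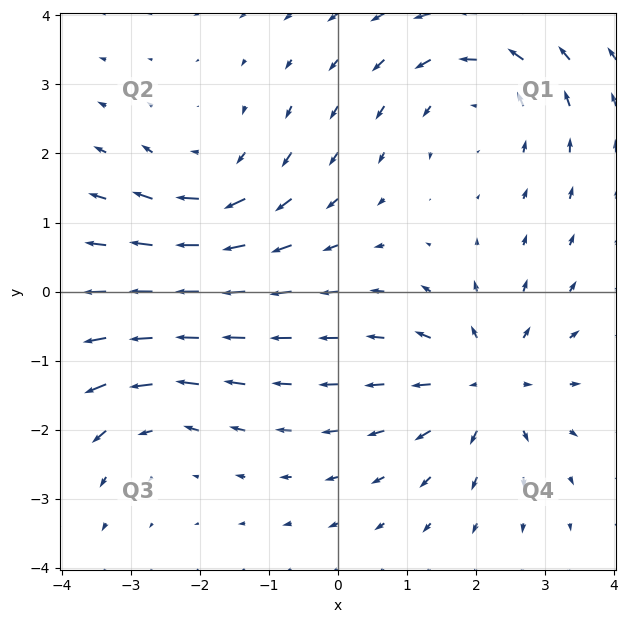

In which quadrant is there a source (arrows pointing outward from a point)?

Q4

The source sits at approximately (2.2, -1.3), which lies in quadrant Q4. The divergence there is about +4, positive as expected for a source.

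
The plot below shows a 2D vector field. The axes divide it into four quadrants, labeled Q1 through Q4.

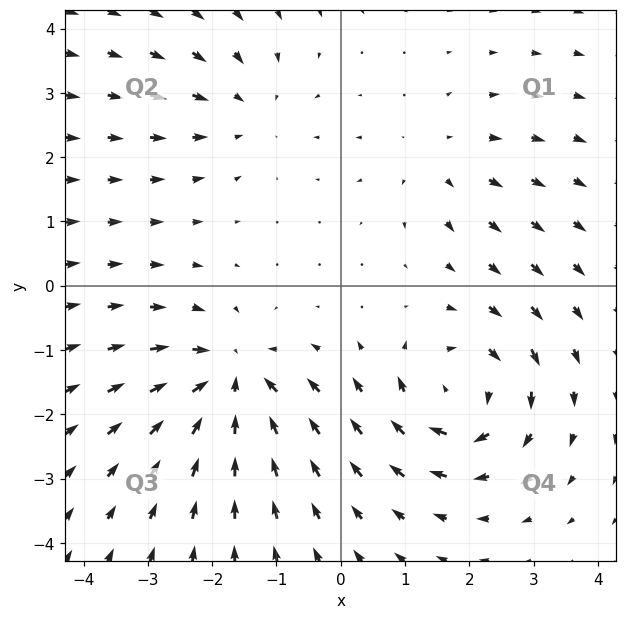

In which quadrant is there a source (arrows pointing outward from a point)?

The source sits at approximately (1.5, 2.0), which lies in quadrant Q1. The divergence there is about +2, positive as expected for a source.

Q1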